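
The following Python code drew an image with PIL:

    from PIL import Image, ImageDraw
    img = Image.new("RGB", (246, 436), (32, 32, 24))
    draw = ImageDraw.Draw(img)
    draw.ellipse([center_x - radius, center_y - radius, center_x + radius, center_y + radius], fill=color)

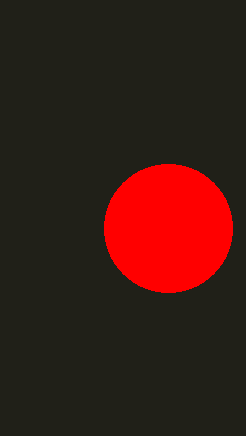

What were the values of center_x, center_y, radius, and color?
center_x = 168, center_y = 228, radius = 64, color = 'red'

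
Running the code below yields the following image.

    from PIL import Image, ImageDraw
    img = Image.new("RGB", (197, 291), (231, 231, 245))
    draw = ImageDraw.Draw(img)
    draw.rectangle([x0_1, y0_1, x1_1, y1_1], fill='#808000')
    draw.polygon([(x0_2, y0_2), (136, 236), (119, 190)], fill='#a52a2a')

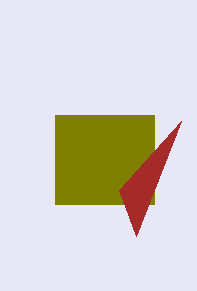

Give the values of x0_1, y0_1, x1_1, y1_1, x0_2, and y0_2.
x0_1 = 55
y0_1 = 115
x1_1 = 154
y1_1 = 204
x0_2 = 181
y0_2 = 121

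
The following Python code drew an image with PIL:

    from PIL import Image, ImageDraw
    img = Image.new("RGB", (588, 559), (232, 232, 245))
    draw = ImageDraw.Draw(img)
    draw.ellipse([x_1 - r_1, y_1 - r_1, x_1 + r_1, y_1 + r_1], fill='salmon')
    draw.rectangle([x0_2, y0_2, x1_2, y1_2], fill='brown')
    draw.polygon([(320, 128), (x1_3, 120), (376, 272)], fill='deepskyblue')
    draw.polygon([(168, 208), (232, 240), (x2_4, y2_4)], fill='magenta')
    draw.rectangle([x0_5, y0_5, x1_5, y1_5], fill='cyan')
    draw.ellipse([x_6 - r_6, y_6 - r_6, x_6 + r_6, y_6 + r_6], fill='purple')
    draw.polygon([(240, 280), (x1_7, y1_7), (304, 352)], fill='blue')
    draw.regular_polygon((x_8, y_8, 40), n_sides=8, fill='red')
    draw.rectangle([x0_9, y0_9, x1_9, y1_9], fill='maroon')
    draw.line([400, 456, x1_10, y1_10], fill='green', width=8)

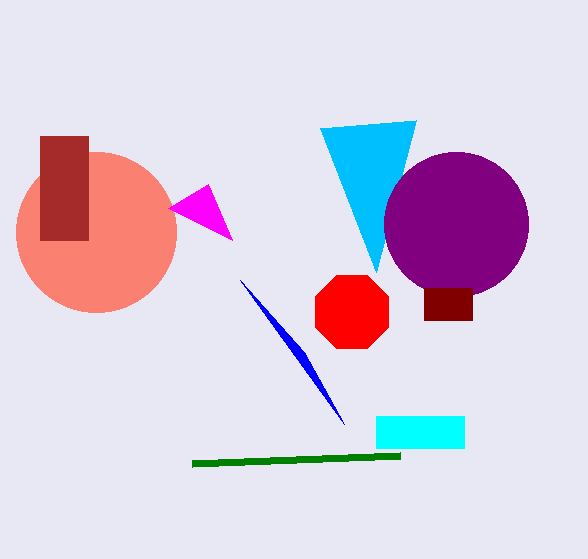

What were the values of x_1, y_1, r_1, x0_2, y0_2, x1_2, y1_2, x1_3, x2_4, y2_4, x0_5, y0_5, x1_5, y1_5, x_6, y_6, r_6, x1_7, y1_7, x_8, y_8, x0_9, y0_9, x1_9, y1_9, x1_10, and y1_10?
x_1 = 96; y_1 = 232; r_1 = 80; x0_2 = 40; y0_2 = 136; x1_2 = 88; y1_2 = 240; x1_3 = 416; x2_4 = 208; y2_4 = 184; x0_5 = 376; y0_5 = 416; x1_5 = 464; y1_5 = 448; x_6 = 456; y_6 = 224; r_6 = 72; x1_7 = 344; y1_7 = 424; x_8 = 352; y_8 = 312; x0_9 = 424; y0_9 = 288; x1_9 = 472; y1_9 = 320; x1_10 = 192; y1_10 = 464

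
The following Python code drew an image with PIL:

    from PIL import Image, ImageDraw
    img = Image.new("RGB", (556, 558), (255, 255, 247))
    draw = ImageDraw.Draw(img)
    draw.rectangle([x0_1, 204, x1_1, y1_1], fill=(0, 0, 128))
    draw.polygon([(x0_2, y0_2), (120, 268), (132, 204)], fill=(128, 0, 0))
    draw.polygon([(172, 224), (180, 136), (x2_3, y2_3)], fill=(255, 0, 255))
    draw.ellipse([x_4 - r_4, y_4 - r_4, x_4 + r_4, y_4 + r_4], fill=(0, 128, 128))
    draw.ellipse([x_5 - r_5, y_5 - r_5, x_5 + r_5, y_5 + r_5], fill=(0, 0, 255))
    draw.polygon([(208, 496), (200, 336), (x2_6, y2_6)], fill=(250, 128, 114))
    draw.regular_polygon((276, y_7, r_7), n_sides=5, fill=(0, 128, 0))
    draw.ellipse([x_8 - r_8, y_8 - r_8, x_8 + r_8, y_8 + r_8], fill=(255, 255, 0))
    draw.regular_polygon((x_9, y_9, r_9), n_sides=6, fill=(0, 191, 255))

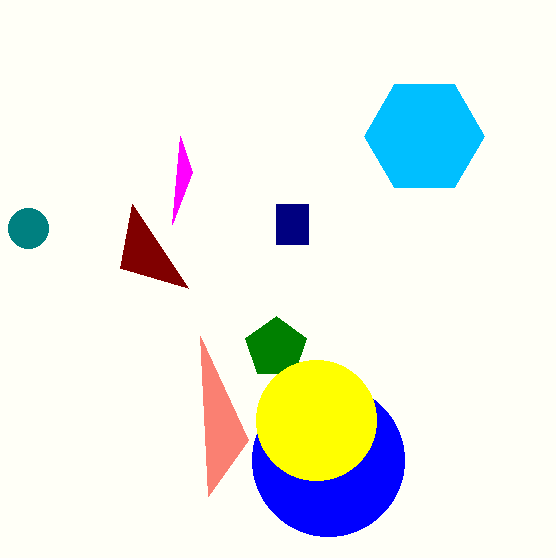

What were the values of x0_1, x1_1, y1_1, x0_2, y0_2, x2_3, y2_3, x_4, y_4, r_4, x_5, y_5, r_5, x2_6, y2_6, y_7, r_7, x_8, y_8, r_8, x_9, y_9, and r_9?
x0_1 = 276
x1_1 = 308
y1_1 = 244
x0_2 = 188
y0_2 = 288
x2_3 = 192
y2_3 = 172
x_4 = 28
y_4 = 228
r_4 = 20
x_5 = 328
y_5 = 460
r_5 = 76
x2_6 = 248
y2_6 = 440
y_7 = 348
r_7 = 32
x_8 = 316
y_8 = 420
r_8 = 60
x_9 = 424
y_9 = 136
r_9 = 60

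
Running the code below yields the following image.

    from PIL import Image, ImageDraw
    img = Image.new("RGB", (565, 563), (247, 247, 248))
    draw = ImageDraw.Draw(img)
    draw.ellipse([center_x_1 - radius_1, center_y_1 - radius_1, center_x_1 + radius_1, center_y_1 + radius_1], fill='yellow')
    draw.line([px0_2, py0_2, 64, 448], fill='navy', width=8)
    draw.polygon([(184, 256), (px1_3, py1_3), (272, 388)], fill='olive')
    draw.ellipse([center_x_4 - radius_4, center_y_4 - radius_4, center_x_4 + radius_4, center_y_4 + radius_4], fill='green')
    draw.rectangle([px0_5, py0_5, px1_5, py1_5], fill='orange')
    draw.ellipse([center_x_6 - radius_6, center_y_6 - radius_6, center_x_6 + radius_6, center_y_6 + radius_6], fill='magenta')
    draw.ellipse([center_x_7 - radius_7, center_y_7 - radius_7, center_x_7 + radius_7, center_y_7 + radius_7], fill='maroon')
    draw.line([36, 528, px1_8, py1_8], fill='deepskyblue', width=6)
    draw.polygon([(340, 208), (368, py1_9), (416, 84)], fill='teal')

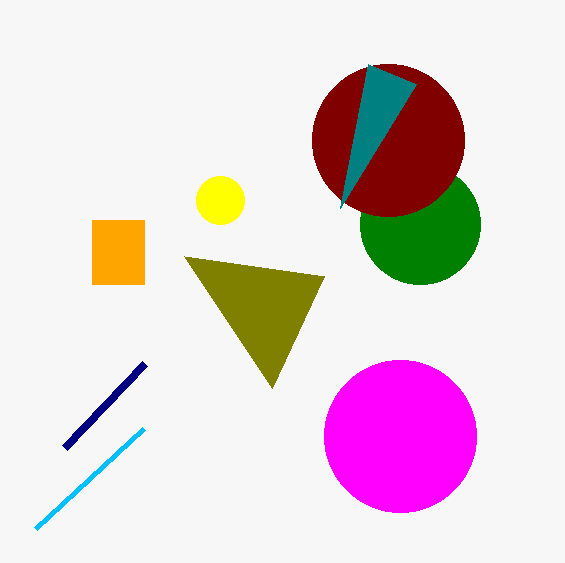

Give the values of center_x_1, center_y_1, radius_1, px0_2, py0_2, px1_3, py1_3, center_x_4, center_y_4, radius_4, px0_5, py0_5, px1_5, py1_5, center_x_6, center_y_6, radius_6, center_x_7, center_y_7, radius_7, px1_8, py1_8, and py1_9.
center_x_1 = 220
center_y_1 = 200
radius_1 = 24
px0_2 = 144
py0_2 = 364
px1_3 = 324
py1_3 = 276
center_x_4 = 420
center_y_4 = 224
radius_4 = 60
px0_5 = 92
py0_5 = 220
px1_5 = 144
py1_5 = 284
center_x_6 = 400
center_y_6 = 436
radius_6 = 76
center_x_7 = 388
center_y_7 = 140
radius_7 = 76
px1_8 = 144
py1_8 = 428
py1_9 = 64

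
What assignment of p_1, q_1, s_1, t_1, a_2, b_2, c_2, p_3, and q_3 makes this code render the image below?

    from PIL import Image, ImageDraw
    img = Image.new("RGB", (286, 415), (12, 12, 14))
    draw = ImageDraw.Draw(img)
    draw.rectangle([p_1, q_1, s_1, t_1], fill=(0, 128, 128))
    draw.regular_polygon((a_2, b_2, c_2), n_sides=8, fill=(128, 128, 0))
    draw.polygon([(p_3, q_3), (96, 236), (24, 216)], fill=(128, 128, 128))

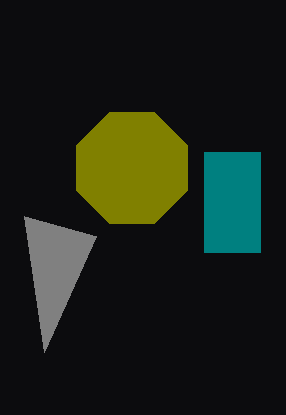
p_1 = 204, q_1 = 152, s_1 = 260, t_1 = 252, a_2 = 132, b_2 = 168, c_2 = 60, p_3 = 44, q_3 = 352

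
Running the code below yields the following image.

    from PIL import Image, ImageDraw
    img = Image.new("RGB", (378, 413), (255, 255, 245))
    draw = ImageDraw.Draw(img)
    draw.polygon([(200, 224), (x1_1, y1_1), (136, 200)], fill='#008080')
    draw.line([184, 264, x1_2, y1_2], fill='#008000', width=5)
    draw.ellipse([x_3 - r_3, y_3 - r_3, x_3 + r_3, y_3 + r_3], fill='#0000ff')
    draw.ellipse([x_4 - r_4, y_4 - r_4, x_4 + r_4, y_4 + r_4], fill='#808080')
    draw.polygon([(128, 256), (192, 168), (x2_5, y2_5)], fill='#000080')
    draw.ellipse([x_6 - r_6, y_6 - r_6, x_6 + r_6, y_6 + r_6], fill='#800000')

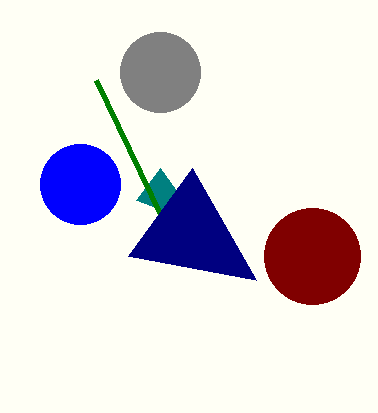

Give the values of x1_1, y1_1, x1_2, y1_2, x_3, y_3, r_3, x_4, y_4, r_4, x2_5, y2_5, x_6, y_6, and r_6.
x1_1 = 160; y1_1 = 168; x1_2 = 96; y1_2 = 80; x_3 = 80; y_3 = 184; r_3 = 40; x_4 = 160; y_4 = 72; r_4 = 40; x2_5 = 256; y2_5 = 280; x_6 = 312; y_6 = 256; r_6 = 48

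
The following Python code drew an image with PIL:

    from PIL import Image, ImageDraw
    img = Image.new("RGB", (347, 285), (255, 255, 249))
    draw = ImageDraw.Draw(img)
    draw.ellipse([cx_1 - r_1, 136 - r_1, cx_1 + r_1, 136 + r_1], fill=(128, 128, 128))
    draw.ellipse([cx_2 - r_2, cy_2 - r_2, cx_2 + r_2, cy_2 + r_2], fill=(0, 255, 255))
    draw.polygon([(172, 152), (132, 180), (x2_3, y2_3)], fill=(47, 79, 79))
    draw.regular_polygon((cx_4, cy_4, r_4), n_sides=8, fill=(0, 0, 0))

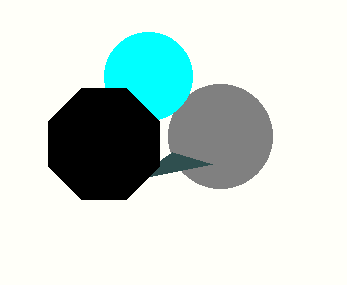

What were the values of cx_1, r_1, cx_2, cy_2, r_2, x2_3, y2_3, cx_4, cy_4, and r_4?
cx_1 = 220; r_1 = 52; cx_2 = 148; cy_2 = 76; r_2 = 44; x2_3 = 212; y2_3 = 164; cx_4 = 104; cy_4 = 144; r_4 = 60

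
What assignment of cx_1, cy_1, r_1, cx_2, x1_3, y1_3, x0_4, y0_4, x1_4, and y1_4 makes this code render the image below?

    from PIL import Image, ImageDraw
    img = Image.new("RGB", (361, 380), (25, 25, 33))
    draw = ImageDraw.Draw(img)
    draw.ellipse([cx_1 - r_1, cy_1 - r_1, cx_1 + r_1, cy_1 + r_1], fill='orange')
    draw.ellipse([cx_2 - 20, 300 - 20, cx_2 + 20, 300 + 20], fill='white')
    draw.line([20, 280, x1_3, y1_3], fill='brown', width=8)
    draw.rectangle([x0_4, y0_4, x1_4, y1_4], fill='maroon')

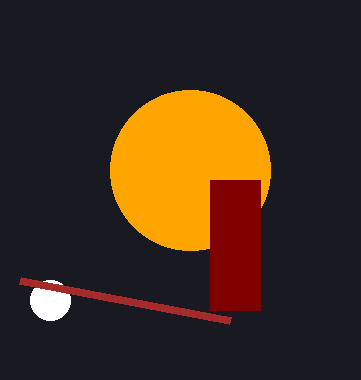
cx_1 = 190, cy_1 = 170, r_1 = 80, cx_2 = 50, x1_3 = 230, y1_3 = 320, x0_4 = 210, y0_4 = 180, x1_4 = 260, y1_4 = 310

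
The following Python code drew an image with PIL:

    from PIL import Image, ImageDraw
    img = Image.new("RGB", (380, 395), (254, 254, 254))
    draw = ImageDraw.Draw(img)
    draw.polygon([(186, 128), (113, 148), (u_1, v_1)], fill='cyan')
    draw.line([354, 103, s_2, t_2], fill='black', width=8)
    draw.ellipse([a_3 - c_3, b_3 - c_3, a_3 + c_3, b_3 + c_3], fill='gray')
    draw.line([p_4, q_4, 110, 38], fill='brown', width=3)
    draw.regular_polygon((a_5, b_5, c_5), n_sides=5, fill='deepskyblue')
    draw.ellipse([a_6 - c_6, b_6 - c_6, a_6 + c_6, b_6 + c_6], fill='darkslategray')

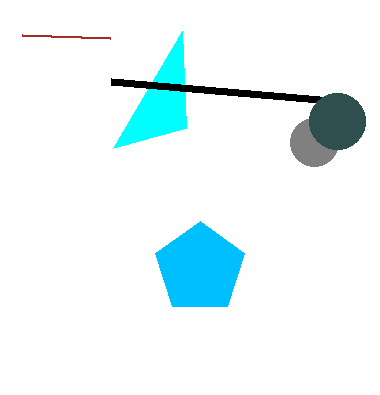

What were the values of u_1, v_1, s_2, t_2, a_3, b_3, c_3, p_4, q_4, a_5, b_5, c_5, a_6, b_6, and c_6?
u_1 = 182; v_1 = 31; s_2 = 111; t_2 = 82; a_3 = 314; b_3 = 142; c_3 = 24; p_4 = 22; q_4 = 35; a_5 = 200; b_5 = 268; c_5 = 47; a_6 = 337; b_6 = 121; c_6 = 28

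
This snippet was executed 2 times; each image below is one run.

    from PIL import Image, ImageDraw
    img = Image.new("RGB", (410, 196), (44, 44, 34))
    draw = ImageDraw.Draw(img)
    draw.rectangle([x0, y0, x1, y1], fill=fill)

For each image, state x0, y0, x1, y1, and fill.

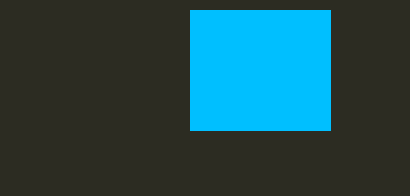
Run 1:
x0 = 190; y0 = 10; x1 = 330; y1 = 130; fill = 'deepskyblue'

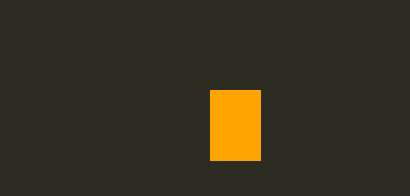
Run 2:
x0 = 210
y0 = 90
x1 = 260
y1 = 160
fill = 'orange'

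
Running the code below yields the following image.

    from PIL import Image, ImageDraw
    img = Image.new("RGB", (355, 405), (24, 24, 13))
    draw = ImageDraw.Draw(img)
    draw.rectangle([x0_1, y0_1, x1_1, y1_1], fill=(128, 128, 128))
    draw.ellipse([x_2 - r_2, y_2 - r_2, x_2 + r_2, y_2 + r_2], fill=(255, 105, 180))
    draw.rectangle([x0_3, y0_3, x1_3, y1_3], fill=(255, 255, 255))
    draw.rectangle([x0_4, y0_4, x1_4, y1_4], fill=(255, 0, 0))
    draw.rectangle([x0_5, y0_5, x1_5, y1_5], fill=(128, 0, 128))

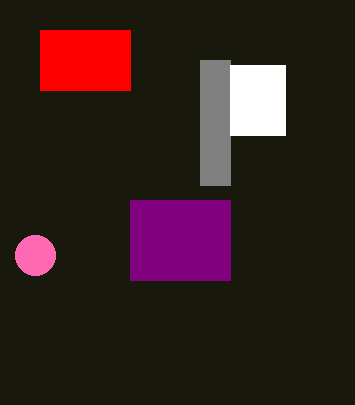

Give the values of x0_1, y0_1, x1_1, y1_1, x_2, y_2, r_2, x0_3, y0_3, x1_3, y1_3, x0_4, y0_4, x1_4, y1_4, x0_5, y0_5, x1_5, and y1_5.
x0_1 = 200, y0_1 = 60, x1_1 = 230, y1_1 = 185, x_2 = 35, y_2 = 255, r_2 = 20, x0_3 = 230, y0_3 = 65, x1_3 = 285, y1_3 = 135, x0_4 = 40, y0_4 = 30, x1_4 = 130, y1_4 = 90, x0_5 = 130, y0_5 = 200, x1_5 = 230, y1_5 = 280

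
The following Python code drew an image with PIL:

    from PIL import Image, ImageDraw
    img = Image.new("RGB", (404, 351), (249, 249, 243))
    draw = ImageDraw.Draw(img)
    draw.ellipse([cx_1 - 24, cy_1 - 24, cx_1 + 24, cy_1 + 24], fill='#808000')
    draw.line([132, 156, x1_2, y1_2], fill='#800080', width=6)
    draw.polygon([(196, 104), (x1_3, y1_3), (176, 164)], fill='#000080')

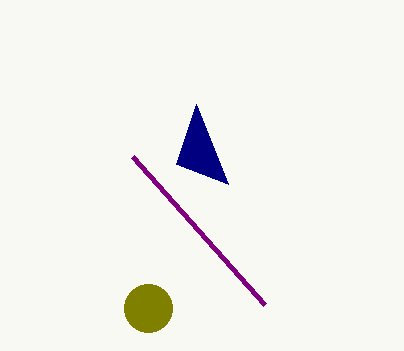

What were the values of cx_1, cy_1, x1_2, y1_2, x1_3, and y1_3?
cx_1 = 148; cy_1 = 308; x1_2 = 264; y1_2 = 304; x1_3 = 228; y1_3 = 184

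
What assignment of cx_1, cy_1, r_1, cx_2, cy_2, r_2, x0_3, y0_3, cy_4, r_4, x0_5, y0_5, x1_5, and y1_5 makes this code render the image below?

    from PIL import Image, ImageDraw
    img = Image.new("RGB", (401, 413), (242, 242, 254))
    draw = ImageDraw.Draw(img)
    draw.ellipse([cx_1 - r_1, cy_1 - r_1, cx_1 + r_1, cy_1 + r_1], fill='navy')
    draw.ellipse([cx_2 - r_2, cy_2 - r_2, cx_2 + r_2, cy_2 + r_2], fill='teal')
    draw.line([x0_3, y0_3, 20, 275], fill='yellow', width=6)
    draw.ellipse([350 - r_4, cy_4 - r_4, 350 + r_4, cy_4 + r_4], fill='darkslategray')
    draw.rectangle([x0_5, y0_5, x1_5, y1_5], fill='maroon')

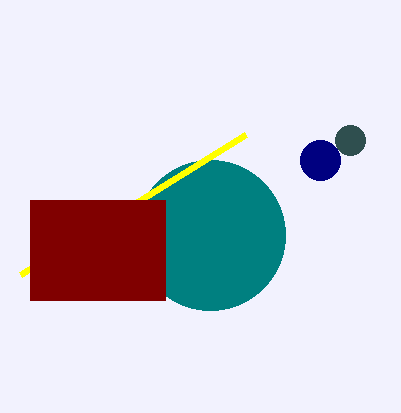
cx_1 = 320
cy_1 = 160
r_1 = 20
cx_2 = 210
cy_2 = 235
r_2 = 75
x0_3 = 245
y0_3 = 135
cy_4 = 140
r_4 = 15
x0_5 = 30
y0_5 = 200
x1_5 = 165
y1_5 = 300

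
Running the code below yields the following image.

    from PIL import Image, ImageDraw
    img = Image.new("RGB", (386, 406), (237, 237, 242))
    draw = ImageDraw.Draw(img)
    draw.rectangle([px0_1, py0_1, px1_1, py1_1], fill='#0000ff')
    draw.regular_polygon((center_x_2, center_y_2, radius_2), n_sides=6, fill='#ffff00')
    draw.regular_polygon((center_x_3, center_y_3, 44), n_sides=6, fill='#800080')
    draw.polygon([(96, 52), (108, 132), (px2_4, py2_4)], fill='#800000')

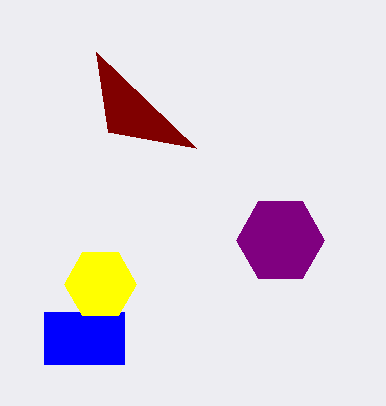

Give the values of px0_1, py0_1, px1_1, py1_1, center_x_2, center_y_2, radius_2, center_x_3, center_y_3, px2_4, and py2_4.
px0_1 = 44; py0_1 = 312; px1_1 = 124; py1_1 = 364; center_x_2 = 100; center_y_2 = 284; radius_2 = 36; center_x_3 = 280; center_y_3 = 240; px2_4 = 196; py2_4 = 148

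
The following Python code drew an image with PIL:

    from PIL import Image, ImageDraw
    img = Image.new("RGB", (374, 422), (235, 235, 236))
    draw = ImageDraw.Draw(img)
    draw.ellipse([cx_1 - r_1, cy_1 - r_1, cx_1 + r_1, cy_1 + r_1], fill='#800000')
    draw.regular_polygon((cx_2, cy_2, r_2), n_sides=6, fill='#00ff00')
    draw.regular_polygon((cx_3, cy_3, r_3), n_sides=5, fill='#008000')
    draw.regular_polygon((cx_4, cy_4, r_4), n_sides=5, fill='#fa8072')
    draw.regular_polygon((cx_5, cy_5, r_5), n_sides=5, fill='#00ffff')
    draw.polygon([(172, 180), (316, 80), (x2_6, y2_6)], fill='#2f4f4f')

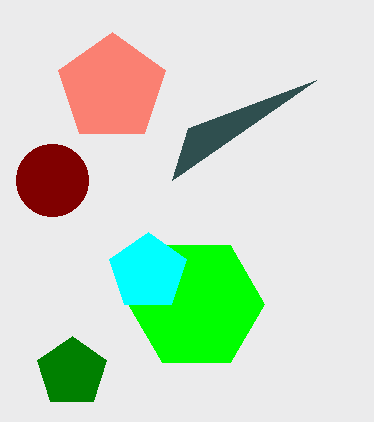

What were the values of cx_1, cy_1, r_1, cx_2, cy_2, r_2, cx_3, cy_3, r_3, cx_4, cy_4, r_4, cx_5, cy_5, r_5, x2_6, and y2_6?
cx_1 = 52
cy_1 = 180
r_1 = 36
cx_2 = 196
cy_2 = 304
r_2 = 68
cx_3 = 72
cy_3 = 372
r_3 = 36
cx_4 = 112
cy_4 = 88
r_4 = 56
cx_5 = 148
cy_5 = 272
r_5 = 40
x2_6 = 188
y2_6 = 128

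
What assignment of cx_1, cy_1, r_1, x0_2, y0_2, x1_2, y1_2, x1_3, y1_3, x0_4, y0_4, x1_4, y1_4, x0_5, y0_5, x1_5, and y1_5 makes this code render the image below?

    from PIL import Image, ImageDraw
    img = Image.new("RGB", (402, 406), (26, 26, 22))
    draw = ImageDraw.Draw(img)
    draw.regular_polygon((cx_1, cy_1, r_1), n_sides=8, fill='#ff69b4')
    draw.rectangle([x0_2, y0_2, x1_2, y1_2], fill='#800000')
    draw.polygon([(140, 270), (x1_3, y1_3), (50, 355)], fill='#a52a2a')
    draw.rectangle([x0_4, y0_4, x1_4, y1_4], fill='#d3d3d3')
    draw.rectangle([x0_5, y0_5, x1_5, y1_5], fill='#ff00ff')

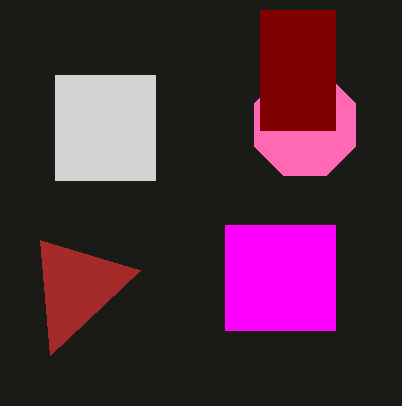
cx_1 = 305; cy_1 = 125; r_1 = 55; x0_2 = 260; y0_2 = 10; x1_2 = 335; y1_2 = 130; x1_3 = 40; y1_3 = 240; x0_4 = 55; y0_4 = 75; x1_4 = 155; y1_4 = 180; x0_5 = 225; y0_5 = 225; x1_5 = 335; y1_5 = 330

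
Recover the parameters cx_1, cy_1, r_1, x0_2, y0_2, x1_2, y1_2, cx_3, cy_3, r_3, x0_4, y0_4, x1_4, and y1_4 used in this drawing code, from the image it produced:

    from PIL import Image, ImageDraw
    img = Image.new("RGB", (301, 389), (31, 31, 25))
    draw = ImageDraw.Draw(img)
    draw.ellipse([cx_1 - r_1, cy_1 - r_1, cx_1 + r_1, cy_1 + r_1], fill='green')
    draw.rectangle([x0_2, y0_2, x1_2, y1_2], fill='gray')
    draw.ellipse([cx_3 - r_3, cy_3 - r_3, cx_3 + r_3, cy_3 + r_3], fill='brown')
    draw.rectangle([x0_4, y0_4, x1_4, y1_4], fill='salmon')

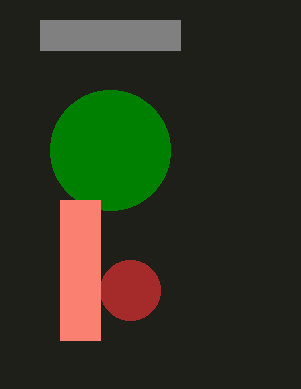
cx_1 = 110
cy_1 = 150
r_1 = 60
x0_2 = 40
y0_2 = 20
x1_2 = 180
y1_2 = 50
cx_3 = 130
cy_3 = 290
r_3 = 30
x0_4 = 60
y0_4 = 200
x1_4 = 100
y1_4 = 340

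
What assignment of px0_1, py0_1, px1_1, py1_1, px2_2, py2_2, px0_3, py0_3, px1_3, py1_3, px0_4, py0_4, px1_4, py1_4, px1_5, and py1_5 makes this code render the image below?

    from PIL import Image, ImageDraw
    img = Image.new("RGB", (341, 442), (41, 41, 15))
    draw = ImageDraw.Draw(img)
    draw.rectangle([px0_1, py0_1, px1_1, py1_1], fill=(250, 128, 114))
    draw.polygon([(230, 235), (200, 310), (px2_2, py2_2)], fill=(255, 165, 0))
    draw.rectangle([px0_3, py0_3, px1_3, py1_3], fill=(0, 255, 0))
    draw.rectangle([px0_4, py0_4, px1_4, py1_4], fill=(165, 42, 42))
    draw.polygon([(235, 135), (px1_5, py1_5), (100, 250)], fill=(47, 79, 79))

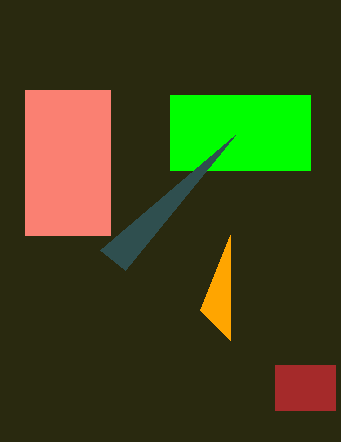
px0_1 = 25; py0_1 = 90; px1_1 = 110; py1_1 = 235; px2_2 = 230; py2_2 = 340; px0_3 = 170; py0_3 = 95; px1_3 = 310; py1_3 = 170; px0_4 = 275; py0_4 = 365; px1_4 = 335; py1_4 = 410; px1_5 = 125; py1_5 = 270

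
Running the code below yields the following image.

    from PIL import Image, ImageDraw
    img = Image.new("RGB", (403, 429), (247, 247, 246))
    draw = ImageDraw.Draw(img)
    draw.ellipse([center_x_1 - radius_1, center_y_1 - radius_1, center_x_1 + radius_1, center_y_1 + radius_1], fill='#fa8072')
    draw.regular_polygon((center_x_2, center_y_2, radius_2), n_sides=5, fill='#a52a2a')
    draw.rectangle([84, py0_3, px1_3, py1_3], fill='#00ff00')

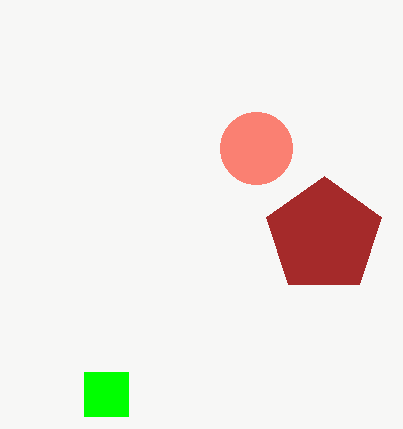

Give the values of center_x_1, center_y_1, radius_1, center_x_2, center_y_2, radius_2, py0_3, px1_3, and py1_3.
center_x_1 = 256; center_y_1 = 148; radius_1 = 36; center_x_2 = 324; center_y_2 = 236; radius_2 = 60; py0_3 = 372; px1_3 = 128; py1_3 = 416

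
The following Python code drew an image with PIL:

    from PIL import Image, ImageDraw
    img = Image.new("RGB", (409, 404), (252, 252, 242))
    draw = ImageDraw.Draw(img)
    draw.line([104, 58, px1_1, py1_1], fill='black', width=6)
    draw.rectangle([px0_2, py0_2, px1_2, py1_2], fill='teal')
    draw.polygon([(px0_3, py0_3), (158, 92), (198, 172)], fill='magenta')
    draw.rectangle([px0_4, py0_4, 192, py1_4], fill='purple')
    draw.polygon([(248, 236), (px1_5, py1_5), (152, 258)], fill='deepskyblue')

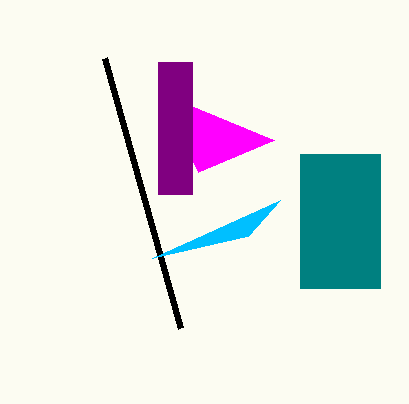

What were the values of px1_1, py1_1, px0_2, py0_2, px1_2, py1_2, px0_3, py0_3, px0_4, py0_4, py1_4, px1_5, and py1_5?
px1_1 = 180, py1_1 = 328, px0_2 = 300, py0_2 = 154, px1_2 = 380, py1_2 = 288, px0_3 = 274, py0_3 = 140, px0_4 = 158, py0_4 = 62, py1_4 = 194, px1_5 = 280, py1_5 = 200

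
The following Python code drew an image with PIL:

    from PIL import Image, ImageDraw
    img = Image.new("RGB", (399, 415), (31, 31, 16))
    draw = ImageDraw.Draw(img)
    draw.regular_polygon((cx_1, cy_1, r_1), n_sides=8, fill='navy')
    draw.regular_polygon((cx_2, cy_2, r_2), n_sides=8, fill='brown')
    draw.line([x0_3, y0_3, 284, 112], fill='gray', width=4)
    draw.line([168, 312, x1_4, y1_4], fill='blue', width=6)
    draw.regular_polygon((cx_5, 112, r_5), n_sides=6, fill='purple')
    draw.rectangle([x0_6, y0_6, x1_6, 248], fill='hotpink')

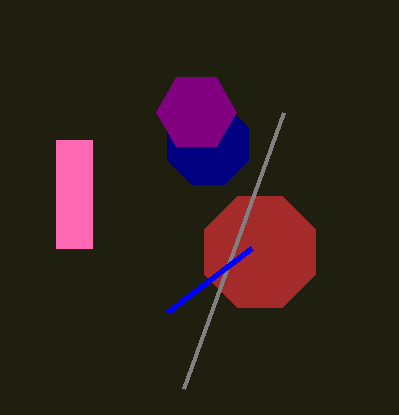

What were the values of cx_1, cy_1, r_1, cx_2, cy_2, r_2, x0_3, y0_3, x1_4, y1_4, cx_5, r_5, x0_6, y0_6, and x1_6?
cx_1 = 208
cy_1 = 144
r_1 = 44
cx_2 = 260
cy_2 = 252
r_2 = 60
x0_3 = 184
y0_3 = 388
x1_4 = 252
y1_4 = 248
cx_5 = 196
r_5 = 40
x0_6 = 56
y0_6 = 140
x1_6 = 92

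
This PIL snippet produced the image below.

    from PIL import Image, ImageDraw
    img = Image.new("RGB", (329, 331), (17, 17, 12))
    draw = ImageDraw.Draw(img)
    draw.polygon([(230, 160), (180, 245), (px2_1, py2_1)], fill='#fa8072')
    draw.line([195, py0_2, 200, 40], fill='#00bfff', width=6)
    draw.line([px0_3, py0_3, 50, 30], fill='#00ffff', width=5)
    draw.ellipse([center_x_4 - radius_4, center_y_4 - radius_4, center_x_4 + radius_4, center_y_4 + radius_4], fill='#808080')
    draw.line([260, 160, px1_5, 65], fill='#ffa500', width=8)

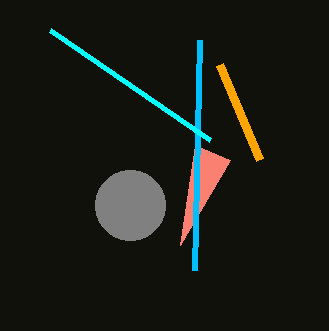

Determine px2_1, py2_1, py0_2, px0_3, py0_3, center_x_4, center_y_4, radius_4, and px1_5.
px2_1 = 195; py2_1 = 145; py0_2 = 270; px0_3 = 210; py0_3 = 140; center_x_4 = 130; center_y_4 = 205; radius_4 = 35; px1_5 = 220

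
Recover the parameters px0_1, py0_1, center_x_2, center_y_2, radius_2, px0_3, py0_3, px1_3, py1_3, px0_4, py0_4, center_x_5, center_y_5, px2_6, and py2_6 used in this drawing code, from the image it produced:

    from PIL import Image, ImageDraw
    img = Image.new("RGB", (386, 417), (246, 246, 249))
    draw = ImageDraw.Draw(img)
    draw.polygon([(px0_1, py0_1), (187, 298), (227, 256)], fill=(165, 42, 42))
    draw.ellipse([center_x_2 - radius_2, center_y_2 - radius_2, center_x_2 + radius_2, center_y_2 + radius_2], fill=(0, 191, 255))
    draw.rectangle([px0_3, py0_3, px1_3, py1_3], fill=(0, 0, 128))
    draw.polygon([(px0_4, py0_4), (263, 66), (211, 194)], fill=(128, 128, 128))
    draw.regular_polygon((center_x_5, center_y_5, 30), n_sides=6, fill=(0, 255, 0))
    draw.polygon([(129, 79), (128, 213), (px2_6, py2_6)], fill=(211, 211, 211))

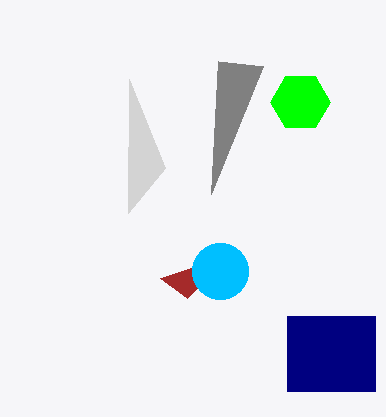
px0_1 = 160
py0_1 = 278
center_x_2 = 220
center_y_2 = 271
radius_2 = 28
px0_3 = 287
py0_3 = 316
px1_3 = 375
py1_3 = 391
px0_4 = 218
py0_4 = 61
center_x_5 = 300
center_y_5 = 102
px2_6 = 165
py2_6 = 168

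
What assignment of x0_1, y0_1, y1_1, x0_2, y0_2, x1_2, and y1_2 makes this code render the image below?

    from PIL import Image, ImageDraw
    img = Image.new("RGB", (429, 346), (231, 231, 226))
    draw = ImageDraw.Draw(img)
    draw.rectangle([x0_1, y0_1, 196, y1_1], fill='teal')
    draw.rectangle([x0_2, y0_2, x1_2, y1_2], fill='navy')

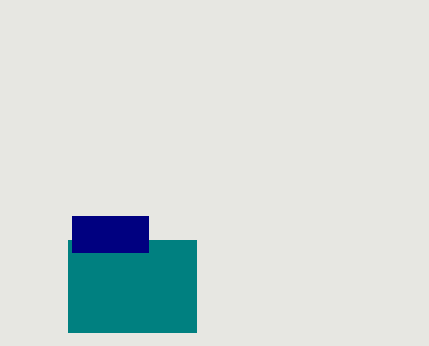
x0_1 = 68; y0_1 = 240; y1_1 = 332; x0_2 = 72; y0_2 = 216; x1_2 = 148; y1_2 = 252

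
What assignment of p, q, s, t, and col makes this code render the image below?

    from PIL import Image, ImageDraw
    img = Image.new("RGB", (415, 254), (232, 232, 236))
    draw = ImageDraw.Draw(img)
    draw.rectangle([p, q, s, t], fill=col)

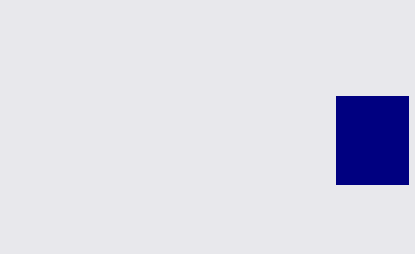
p = 336, q = 96, s = 408, t = 184, col = 'navy'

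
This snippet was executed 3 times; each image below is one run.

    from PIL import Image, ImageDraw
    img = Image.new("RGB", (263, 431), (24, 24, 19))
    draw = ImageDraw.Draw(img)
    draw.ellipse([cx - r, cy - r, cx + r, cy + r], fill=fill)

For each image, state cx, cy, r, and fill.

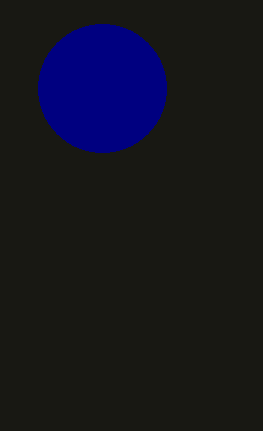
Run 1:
cx = 102, cy = 88, r = 64, fill = 'navy'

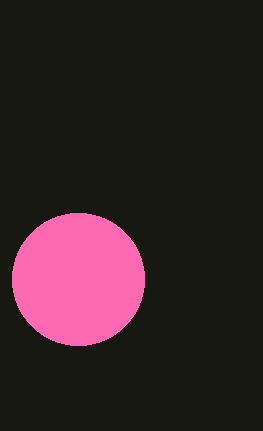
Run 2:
cx = 78, cy = 279, r = 66, fill = 'hotpink'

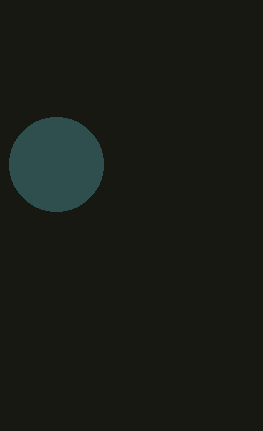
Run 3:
cx = 56
cy = 164
r = 47
fill = 'darkslategray'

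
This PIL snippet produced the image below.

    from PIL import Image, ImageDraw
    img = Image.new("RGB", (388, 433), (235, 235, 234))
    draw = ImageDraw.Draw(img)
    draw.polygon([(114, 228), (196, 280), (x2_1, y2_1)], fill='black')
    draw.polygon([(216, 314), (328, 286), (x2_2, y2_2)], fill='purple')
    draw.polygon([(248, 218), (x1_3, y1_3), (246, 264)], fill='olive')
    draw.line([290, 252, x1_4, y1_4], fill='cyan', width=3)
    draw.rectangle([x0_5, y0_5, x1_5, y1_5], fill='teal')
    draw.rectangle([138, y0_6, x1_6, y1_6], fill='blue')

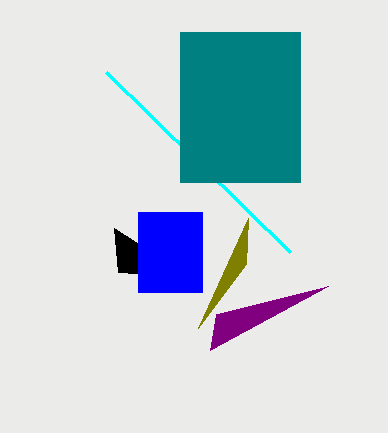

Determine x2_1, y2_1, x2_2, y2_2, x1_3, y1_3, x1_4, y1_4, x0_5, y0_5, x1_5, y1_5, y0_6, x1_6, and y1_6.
x2_1 = 118; y2_1 = 272; x2_2 = 210; y2_2 = 350; x1_3 = 198; y1_3 = 328; x1_4 = 106; y1_4 = 72; x0_5 = 180; y0_5 = 32; x1_5 = 300; y1_5 = 182; y0_6 = 212; x1_6 = 202; y1_6 = 292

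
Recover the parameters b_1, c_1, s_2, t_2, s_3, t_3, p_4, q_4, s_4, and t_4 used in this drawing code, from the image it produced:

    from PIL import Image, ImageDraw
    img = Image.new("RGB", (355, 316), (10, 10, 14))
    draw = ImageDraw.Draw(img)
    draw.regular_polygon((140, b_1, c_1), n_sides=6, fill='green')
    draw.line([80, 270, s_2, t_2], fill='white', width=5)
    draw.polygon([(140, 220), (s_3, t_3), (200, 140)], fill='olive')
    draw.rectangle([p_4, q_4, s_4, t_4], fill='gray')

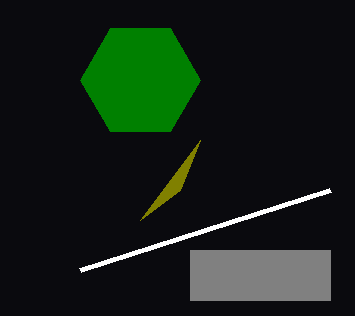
b_1 = 80; c_1 = 60; s_2 = 330; t_2 = 190; s_3 = 180; t_3 = 190; p_4 = 190; q_4 = 250; s_4 = 330; t_4 = 300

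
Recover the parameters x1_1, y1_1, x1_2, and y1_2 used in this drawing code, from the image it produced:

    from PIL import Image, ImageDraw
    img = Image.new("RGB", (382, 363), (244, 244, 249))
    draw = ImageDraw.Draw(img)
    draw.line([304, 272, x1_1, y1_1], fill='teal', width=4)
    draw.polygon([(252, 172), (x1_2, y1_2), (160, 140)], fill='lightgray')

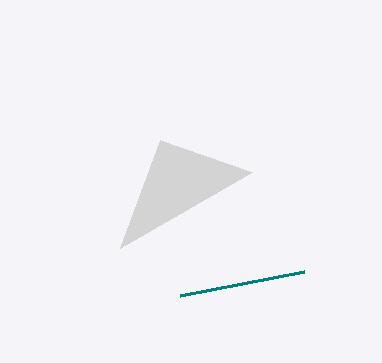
x1_1 = 180
y1_1 = 296
x1_2 = 120
y1_2 = 248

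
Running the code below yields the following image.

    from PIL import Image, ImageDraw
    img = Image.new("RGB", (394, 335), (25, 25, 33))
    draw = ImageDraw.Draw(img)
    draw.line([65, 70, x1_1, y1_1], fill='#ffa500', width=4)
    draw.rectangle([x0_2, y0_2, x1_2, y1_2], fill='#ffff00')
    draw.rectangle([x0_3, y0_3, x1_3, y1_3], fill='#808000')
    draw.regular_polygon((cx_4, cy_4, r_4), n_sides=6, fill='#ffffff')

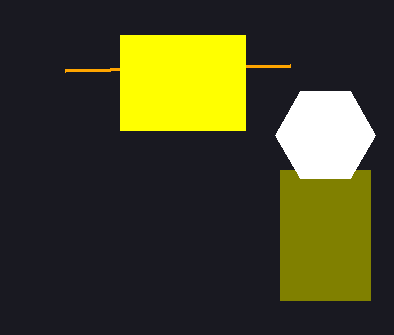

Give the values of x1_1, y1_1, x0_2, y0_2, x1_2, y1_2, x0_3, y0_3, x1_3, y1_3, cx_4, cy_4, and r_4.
x1_1 = 290
y1_1 = 65
x0_2 = 120
y0_2 = 35
x1_2 = 245
y1_2 = 130
x0_3 = 280
y0_3 = 170
x1_3 = 370
y1_3 = 300
cx_4 = 325
cy_4 = 135
r_4 = 50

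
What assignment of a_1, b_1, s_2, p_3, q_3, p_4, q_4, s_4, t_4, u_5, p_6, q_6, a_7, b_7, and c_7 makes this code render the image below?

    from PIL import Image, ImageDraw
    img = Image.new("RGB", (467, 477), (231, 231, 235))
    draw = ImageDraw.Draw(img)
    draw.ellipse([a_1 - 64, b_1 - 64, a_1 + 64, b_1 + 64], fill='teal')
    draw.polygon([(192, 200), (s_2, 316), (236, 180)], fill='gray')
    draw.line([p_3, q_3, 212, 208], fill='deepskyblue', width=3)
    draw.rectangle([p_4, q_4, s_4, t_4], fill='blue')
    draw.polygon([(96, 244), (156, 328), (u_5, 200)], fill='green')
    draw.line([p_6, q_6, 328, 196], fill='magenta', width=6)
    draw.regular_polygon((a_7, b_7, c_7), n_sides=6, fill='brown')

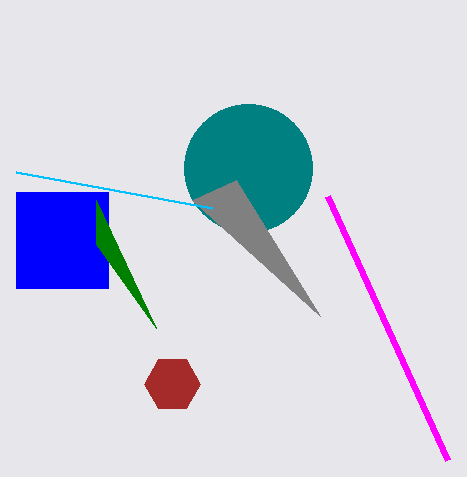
a_1 = 248, b_1 = 168, s_2 = 320, p_3 = 16, q_3 = 172, p_4 = 16, q_4 = 192, s_4 = 108, t_4 = 288, u_5 = 96, p_6 = 448, q_6 = 460, a_7 = 172, b_7 = 384, c_7 = 28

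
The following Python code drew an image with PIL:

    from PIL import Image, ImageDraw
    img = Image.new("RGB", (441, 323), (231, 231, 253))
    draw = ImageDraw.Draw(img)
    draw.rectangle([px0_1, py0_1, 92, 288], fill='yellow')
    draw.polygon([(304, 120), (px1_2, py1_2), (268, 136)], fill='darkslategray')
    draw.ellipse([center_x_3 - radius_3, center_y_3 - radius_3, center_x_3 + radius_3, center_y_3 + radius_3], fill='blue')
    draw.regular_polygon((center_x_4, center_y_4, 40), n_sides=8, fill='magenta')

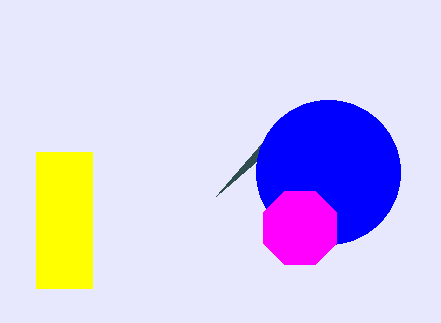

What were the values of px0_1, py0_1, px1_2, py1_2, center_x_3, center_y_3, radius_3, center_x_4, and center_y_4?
px0_1 = 36, py0_1 = 152, px1_2 = 216, py1_2 = 196, center_x_3 = 328, center_y_3 = 172, radius_3 = 72, center_x_4 = 300, center_y_4 = 228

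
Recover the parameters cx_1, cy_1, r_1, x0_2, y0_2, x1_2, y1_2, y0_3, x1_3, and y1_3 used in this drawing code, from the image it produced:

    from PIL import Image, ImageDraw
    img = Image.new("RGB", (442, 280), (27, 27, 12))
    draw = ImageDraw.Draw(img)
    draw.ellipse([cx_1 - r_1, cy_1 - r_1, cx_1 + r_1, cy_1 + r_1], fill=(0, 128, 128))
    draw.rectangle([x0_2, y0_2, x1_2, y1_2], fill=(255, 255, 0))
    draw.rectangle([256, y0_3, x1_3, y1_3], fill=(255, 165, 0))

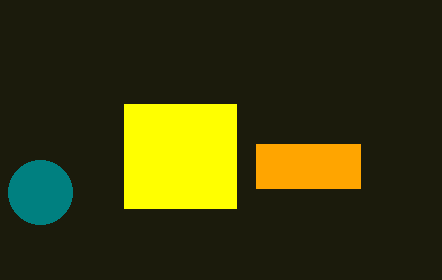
cx_1 = 40, cy_1 = 192, r_1 = 32, x0_2 = 124, y0_2 = 104, x1_2 = 236, y1_2 = 208, y0_3 = 144, x1_3 = 360, y1_3 = 188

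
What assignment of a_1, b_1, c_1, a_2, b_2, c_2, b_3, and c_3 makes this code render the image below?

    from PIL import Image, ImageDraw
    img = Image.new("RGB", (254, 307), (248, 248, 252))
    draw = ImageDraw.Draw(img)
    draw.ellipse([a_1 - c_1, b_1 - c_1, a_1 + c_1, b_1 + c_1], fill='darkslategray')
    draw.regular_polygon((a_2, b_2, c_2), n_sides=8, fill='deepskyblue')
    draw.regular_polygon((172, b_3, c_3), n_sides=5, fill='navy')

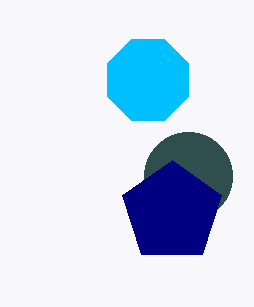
a_1 = 188; b_1 = 176; c_1 = 44; a_2 = 148; b_2 = 80; c_2 = 44; b_3 = 212; c_3 = 52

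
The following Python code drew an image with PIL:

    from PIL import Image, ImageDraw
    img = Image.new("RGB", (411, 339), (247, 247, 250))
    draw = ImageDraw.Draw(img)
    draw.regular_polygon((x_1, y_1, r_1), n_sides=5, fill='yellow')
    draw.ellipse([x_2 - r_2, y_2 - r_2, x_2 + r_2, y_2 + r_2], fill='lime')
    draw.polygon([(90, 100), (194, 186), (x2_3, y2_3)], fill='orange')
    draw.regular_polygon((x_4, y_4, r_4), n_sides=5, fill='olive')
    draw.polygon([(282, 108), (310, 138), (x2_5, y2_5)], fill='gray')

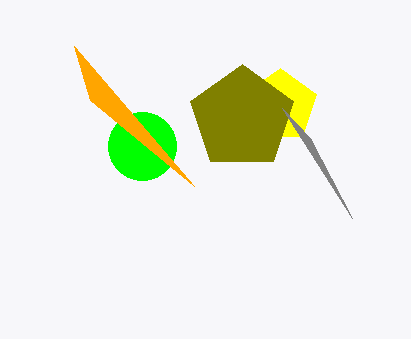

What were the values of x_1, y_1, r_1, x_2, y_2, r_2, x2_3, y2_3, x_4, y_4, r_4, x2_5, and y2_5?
x_1 = 280; y_1 = 106; r_1 = 38; x_2 = 142; y_2 = 146; r_2 = 34; x2_3 = 74; y2_3 = 46; x_4 = 242; y_4 = 118; r_4 = 54; x2_5 = 352; y2_5 = 218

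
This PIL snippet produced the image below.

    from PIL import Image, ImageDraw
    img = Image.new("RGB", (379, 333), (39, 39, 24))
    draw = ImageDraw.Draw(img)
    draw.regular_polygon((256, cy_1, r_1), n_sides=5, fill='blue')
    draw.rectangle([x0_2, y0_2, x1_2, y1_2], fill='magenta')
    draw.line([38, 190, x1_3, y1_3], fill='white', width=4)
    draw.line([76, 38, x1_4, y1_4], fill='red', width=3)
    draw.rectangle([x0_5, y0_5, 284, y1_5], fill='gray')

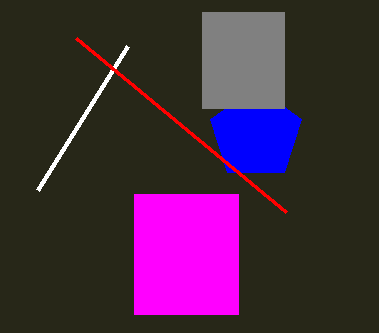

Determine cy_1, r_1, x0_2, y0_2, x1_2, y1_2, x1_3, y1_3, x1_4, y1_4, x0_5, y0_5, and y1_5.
cy_1 = 134; r_1 = 48; x0_2 = 134; y0_2 = 194; x1_2 = 238; y1_2 = 314; x1_3 = 128; y1_3 = 46; x1_4 = 286; y1_4 = 212; x0_5 = 202; y0_5 = 12; y1_5 = 108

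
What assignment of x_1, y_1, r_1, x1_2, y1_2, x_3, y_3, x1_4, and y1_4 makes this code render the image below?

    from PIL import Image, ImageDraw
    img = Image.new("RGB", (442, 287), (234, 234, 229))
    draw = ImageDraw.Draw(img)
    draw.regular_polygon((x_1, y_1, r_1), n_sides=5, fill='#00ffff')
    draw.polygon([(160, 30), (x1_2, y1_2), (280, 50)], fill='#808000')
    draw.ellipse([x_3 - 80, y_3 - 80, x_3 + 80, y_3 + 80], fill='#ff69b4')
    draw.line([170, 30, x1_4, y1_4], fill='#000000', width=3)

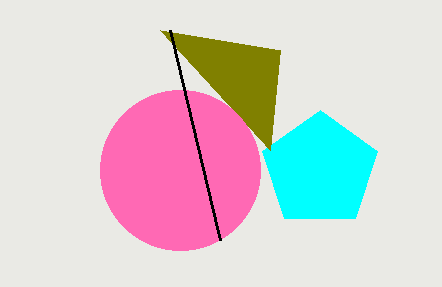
x_1 = 320, y_1 = 170, r_1 = 60, x1_2 = 270, y1_2 = 150, x_3 = 180, y_3 = 170, x1_4 = 220, y1_4 = 240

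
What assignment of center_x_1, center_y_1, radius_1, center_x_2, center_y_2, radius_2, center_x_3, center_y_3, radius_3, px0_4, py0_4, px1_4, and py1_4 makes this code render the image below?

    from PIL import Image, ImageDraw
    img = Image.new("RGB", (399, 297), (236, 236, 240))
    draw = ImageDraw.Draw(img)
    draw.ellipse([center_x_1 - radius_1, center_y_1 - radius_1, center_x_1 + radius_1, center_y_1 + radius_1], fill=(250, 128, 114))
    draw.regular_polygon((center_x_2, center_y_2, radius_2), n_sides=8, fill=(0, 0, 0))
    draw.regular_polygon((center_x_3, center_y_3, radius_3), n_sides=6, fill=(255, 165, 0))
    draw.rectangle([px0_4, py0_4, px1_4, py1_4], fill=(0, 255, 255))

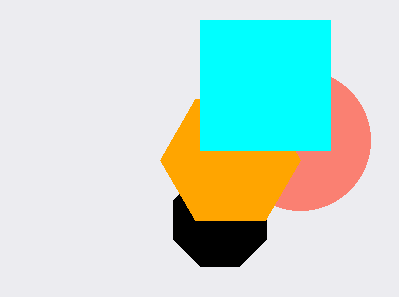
center_x_1 = 300, center_y_1 = 140, radius_1 = 70, center_x_2 = 220, center_y_2 = 220, radius_2 = 50, center_x_3 = 230, center_y_3 = 160, radius_3 = 70, px0_4 = 200, py0_4 = 20, px1_4 = 330, py1_4 = 150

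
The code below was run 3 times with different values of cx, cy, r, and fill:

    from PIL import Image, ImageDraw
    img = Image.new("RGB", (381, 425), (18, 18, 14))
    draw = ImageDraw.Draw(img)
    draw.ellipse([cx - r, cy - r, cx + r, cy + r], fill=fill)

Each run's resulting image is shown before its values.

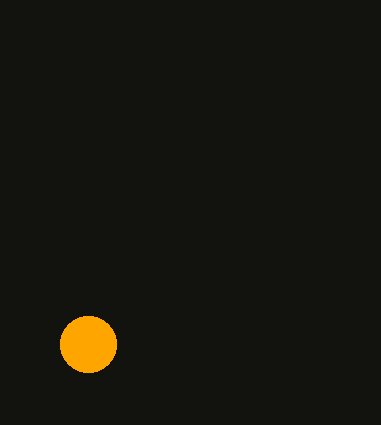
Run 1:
cx = 88
cy = 344
r = 28
fill = 'orange'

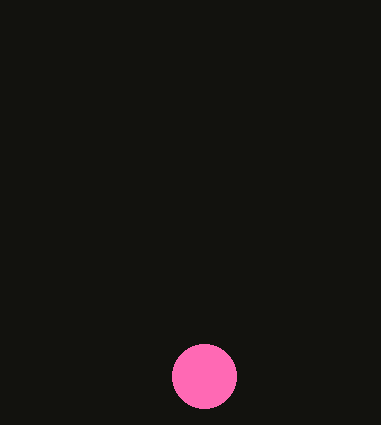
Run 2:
cx = 204; cy = 376; r = 32; fill = 'hotpink'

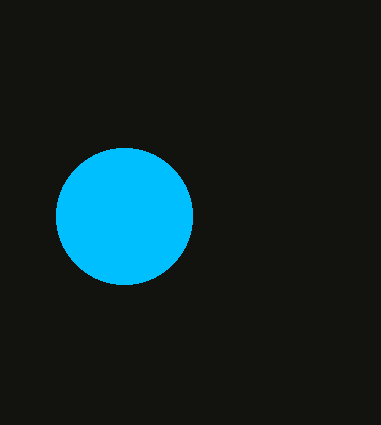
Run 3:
cx = 124; cy = 216; r = 68; fill = 'deepskyblue'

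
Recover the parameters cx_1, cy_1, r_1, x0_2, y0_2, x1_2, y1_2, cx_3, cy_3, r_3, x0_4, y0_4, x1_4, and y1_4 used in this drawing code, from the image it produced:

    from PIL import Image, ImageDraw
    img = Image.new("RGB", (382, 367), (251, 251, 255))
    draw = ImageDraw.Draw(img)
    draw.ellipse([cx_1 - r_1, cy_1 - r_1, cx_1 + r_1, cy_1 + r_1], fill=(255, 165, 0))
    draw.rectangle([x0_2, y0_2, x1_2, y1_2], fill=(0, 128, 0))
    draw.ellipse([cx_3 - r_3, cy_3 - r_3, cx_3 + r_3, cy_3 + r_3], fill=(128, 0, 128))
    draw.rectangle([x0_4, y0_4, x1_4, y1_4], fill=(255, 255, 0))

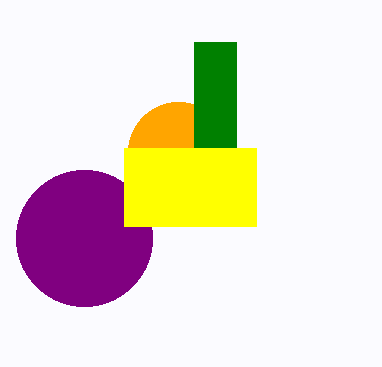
cx_1 = 178
cy_1 = 152
r_1 = 50
x0_2 = 194
y0_2 = 42
x1_2 = 236
y1_2 = 148
cx_3 = 84
cy_3 = 238
r_3 = 68
x0_4 = 124
y0_4 = 148
x1_4 = 256
y1_4 = 226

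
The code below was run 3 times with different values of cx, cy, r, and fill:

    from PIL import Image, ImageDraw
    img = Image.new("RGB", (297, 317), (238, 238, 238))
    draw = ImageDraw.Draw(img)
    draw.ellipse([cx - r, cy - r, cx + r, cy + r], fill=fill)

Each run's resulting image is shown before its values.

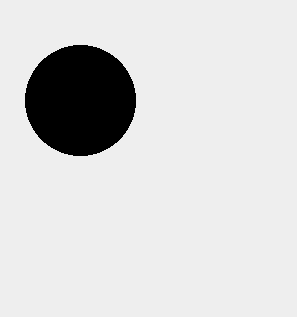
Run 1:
cx = 80; cy = 100; r = 55; fill = 'black'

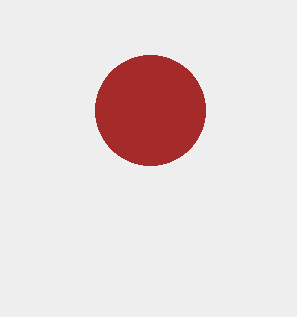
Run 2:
cx = 150
cy = 110
r = 55
fill = 'brown'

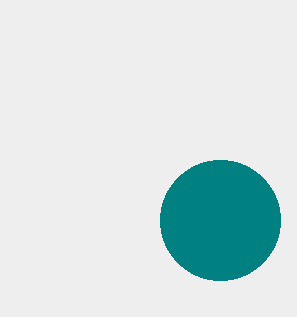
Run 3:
cx = 220, cy = 220, r = 60, fill = 'teal'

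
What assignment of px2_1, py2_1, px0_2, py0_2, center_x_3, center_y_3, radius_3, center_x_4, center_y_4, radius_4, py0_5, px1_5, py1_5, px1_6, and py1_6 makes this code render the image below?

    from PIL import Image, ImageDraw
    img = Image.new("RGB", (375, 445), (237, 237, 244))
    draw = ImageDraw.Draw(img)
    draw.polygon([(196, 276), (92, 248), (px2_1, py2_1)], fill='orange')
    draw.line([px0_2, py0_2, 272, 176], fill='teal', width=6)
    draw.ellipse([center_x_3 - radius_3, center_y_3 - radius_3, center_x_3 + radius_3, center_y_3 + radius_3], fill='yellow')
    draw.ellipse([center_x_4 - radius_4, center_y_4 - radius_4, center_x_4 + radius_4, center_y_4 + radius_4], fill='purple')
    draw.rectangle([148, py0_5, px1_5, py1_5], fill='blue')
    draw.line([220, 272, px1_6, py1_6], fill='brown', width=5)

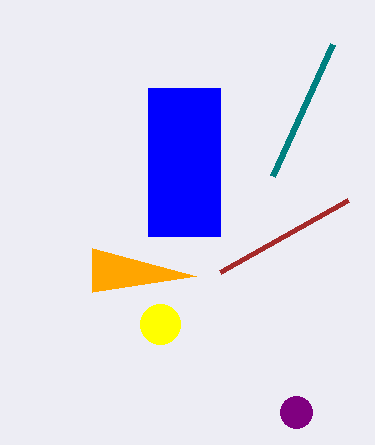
px2_1 = 92
py2_1 = 292
px0_2 = 332
py0_2 = 44
center_x_3 = 160
center_y_3 = 324
radius_3 = 20
center_x_4 = 296
center_y_4 = 412
radius_4 = 16
py0_5 = 88
px1_5 = 220
py1_5 = 236
px1_6 = 348
py1_6 = 200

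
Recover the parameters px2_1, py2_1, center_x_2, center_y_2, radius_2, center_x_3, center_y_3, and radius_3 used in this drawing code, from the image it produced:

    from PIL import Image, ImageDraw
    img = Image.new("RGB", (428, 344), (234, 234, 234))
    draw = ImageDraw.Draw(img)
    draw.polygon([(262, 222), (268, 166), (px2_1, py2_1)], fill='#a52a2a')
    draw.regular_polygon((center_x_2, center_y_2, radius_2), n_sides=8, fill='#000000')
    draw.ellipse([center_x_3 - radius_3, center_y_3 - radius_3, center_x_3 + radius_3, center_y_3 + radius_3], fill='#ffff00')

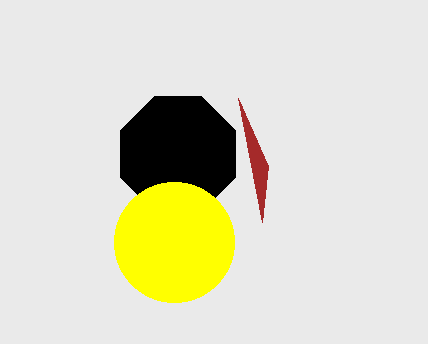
px2_1 = 238; py2_1 = 98; center_x_2 = 178; center_y_2 = 154; radius_2 = 62; center_x_3 = 174; center_y_3 = 242; radius_3 = 60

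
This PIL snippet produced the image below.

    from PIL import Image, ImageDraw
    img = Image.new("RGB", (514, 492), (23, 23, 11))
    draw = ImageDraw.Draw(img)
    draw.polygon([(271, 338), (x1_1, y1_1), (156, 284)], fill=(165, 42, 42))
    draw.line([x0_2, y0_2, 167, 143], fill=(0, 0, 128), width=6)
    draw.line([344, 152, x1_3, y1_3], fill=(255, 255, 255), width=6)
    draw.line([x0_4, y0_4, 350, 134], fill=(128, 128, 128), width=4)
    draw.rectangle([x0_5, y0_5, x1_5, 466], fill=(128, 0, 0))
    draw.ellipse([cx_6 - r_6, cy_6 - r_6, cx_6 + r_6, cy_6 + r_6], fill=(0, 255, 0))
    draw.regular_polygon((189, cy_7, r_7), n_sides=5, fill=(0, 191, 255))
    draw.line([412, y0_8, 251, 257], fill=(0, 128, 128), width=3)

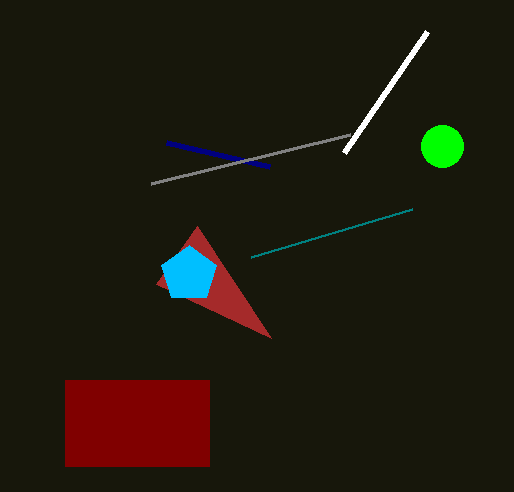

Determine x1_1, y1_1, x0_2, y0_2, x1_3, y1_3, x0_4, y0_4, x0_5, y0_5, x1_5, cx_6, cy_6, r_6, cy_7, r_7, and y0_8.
x1_1 = 197
y1_1 = 226
x0_2 = 270
y0_2 = 167
x1_3 = 427
y1_3 = 31
x0_4 = 151
y0_4 = 183
x0_5 = 65
y0_5 = 380
x1_5 = 209
cx_6 = 442
cy_6 = 146
r_6 = 21
cy_7 = 274
r_7 = 29
y0_8 = 209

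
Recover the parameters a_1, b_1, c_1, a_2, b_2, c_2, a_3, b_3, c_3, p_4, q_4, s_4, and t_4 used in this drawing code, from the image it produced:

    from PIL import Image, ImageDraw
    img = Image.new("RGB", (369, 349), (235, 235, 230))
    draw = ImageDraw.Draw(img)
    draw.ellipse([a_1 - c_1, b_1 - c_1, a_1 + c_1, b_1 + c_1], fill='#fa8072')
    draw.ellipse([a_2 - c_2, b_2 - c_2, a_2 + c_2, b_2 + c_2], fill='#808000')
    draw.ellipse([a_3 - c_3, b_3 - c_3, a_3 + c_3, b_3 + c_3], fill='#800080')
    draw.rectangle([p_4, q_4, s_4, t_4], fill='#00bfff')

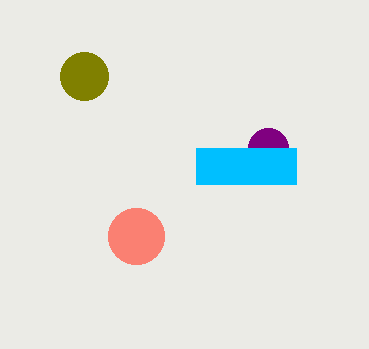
a_1 = 136, b_1 = 236, c_1 = 28, a_2 = 84, b_2 = 76, c_2 = 24, a_3 = 268, b_3 = 148, c_3 = 20, p_4 = 196, q_4 = 148, s_4 = 296, t_4 = 184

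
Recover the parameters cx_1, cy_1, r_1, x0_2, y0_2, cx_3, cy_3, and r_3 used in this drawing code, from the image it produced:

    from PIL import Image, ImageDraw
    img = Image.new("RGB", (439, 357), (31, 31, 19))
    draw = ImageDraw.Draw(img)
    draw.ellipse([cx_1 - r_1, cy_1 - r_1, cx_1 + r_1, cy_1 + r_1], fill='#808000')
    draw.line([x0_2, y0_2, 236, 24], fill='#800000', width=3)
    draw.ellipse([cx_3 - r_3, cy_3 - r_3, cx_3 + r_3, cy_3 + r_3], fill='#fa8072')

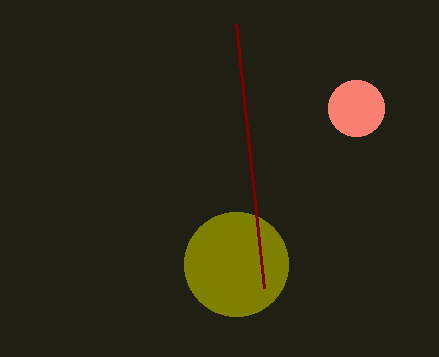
cx_1 = 236, cy_1 = 264, r_1 = 52, x0_2 = 264, y0_2 = 288, cx_3 = 356, cy_3 = 108, r_3 = 28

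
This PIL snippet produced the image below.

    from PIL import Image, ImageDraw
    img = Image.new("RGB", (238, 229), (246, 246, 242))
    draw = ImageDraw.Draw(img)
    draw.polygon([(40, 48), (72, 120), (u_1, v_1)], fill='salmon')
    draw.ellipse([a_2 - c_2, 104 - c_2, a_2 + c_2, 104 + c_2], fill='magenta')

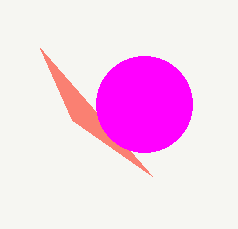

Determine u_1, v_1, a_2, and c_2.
u_1 = 152
v_1 = 176
a_2 = 144
c_2 = 48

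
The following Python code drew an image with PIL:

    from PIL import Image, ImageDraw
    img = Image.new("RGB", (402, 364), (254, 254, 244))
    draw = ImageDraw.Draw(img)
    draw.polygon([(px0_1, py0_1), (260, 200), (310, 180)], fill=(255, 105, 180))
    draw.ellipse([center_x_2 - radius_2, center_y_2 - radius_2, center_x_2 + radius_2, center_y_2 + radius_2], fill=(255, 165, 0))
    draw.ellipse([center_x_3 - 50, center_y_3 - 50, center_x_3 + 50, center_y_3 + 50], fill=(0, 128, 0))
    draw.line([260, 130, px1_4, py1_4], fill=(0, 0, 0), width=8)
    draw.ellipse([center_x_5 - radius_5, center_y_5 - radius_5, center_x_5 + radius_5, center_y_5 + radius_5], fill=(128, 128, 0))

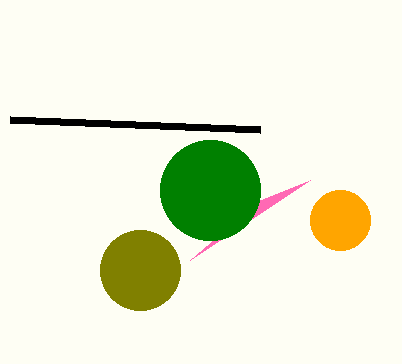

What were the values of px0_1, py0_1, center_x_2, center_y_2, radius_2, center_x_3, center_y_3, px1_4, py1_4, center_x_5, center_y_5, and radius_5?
px0_1 = 190; py0_1 = 260; center_x_2 = 340; center_y_2 = 220; radius_2 = 30; center_x_3 = 210; center_y_3 = 190; px1_4 = 10; py1_4 = 120; center_x_5 = 140; center_y_5 = 270; radius_5 = 40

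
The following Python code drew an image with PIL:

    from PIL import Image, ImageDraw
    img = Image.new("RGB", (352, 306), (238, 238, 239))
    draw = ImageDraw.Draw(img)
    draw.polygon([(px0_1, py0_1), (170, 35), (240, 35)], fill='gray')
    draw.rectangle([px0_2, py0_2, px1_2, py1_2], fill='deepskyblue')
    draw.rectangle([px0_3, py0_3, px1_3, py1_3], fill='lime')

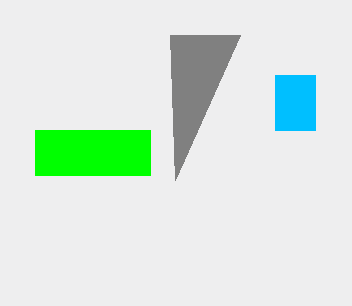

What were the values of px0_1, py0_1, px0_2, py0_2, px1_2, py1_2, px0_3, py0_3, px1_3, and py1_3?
px0_1 = 175
py0_1 = 180
px0_2 = 275
py0_2 = 75
px1_2 = 315
py1_2 = 130
px0_3 = 35
py0_3 = 130
px1_3 = 150
py1_3 = 175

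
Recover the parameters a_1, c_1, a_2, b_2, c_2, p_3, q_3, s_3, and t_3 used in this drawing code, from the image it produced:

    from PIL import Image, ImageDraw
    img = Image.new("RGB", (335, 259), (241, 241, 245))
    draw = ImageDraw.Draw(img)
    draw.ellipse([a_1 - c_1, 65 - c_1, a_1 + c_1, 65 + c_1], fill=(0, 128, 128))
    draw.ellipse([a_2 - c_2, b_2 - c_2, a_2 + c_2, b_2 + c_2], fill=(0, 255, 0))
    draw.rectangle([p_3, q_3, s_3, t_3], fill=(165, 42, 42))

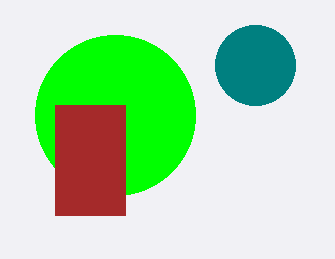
a_1 = 255, c_1 = 40, a_2 = 115, b_2 = 115, c_2 = 80, p_3 = 55, q_3 = 105, s_3 = 125, t_3 = 215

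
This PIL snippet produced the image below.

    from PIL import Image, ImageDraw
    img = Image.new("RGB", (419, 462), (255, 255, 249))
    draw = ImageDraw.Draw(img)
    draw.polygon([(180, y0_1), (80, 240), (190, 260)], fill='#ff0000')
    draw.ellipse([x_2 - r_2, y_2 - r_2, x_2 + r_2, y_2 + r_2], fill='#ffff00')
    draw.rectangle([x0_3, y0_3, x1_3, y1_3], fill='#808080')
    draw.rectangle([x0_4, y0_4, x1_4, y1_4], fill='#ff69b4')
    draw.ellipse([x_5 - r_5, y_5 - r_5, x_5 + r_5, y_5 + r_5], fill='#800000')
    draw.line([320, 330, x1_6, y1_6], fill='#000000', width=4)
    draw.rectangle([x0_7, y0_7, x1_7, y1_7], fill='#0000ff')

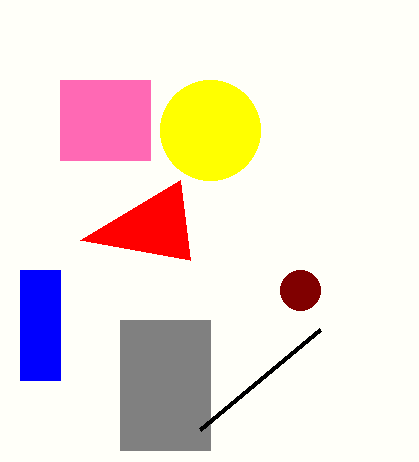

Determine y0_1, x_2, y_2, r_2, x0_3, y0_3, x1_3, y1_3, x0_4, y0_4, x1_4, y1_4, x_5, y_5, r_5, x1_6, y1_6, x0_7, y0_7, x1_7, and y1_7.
y0_1 = 180; x_2 = 210; y_2 = 130; r_2 = 50; x0_3 = 120; y0_3 = 320; x1_3 = 210; y1_3 = 450; x0_4 = 60; y0_4 = 80; x1_4 = 150; y1_4 = 160; x_5 = 300; y_5 = 290; r_5 = 20; x1_6 = 200; y1_6 = 430; x0_7 = 20; y0_7 = 270; x1_7 = 60; y1_7 = 380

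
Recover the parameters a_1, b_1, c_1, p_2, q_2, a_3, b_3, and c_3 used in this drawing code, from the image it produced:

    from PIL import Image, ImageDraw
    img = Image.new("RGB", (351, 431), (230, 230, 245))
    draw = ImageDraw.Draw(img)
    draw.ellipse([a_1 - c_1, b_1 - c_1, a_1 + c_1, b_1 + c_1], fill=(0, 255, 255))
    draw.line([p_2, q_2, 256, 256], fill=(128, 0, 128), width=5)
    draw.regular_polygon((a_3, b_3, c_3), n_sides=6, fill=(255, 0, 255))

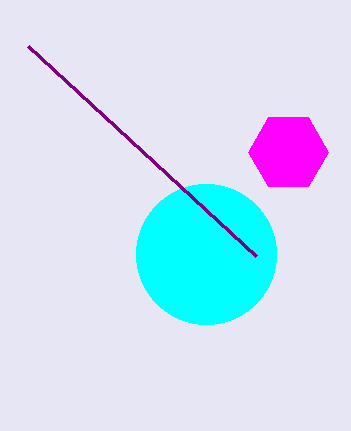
a_1 = 206, b_1 = 254, c_1 = 70, p_2 = 28, q_2 = 46, a_3 = 288, b_3 = 152, c_3 = 40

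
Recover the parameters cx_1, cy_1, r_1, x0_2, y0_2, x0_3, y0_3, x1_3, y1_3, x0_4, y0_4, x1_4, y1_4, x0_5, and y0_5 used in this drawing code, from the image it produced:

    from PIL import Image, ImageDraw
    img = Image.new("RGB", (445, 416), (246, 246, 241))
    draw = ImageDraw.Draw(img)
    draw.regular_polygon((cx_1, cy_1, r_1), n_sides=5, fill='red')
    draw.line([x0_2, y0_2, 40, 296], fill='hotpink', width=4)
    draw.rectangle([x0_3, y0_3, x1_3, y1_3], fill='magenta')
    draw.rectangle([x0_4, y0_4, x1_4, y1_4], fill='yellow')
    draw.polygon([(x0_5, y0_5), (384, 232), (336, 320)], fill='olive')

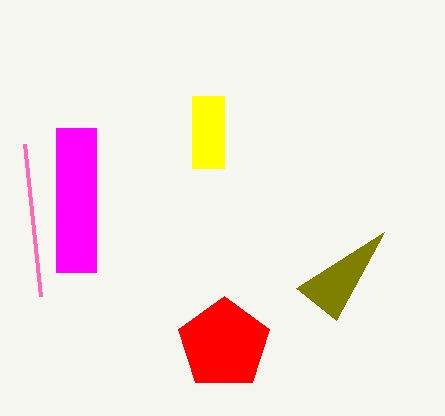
cx_1 = 224, cy_1 = 344, r_1 = 48, x0_2 = 24, y0_2 = 144, x0_3 = 56, y0_3 = 128, x1_3 = 96, y1_3 = 272, x0_4 = 192, y0_4 = 96, x1_4 = 224, y1_4 = 168, x0_5 = 296, y0_5 = 288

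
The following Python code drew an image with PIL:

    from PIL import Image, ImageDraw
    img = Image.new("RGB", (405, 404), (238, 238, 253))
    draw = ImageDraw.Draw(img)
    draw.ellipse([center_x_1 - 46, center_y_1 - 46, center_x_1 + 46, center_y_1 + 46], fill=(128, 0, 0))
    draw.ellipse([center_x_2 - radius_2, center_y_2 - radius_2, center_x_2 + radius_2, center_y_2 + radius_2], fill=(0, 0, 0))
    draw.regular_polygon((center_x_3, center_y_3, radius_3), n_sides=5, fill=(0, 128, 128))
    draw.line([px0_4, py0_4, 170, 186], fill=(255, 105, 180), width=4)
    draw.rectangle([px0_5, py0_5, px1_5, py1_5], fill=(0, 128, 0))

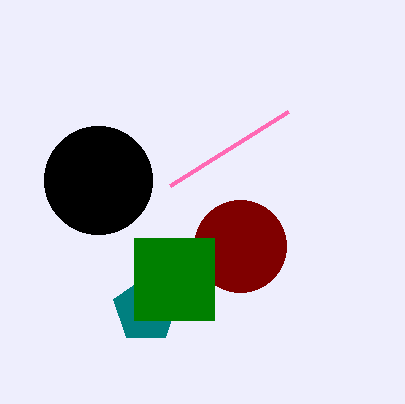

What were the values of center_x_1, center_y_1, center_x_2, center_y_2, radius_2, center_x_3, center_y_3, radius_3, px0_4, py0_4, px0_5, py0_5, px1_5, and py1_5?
center_x_1 = 240, center_y_1 = 246, center_x_2 = 98, center_y_2 = 180, radius_2 = 54, center_x_3 = 146, center_y_3 = 310, radius_3 = 34, px0_4 = 288, py0_4 = 112, px0_5 = 134, py0_5 = 238, px1_5 = 214, py1_5 = 320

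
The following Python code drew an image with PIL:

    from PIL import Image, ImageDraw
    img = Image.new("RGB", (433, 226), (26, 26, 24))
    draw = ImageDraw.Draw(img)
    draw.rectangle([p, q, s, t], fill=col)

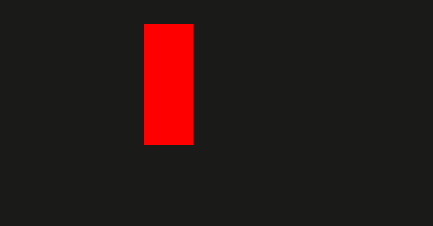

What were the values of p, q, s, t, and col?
p = 144
q = 24
s = 192
t = 144
col = 'red'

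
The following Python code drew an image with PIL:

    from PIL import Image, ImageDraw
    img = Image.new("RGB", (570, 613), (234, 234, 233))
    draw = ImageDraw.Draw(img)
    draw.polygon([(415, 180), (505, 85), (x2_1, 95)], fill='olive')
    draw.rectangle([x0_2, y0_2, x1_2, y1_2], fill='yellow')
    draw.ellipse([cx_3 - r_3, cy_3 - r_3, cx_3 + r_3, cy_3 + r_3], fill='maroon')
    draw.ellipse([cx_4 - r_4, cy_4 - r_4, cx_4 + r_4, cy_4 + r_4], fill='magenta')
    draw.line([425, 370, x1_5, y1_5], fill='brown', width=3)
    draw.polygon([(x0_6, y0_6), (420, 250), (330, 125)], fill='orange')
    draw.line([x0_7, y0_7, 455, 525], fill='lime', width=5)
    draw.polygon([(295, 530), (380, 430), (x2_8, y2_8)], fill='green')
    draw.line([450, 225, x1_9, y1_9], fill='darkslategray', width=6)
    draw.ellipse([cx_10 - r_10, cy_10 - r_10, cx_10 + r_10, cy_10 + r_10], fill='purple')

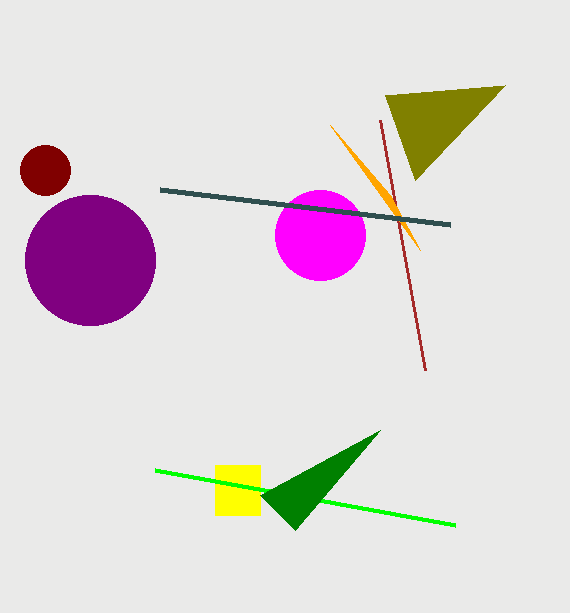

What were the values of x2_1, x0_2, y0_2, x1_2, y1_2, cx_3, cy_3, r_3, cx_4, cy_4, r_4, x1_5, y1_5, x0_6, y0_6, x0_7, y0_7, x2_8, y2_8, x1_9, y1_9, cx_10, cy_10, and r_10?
x2_1 = 385
x0_2 = 215
y0_2 = 465
x1_2 = 260
y1_2 = 515
cx_3 = 45
cy_3 = 170
r_3 = 25
cx_4 = 320
cy_4 = 235
r_4 = 45
x1_5 = 380
y1_5 = 120
x0_6 = 390
y0_6 = 195
x0_7 = 155
y0_7 = 470
x2_8 = 260
y2_8 = 495
x1_9 = 160
y1_9 = 190
cx_10 = 90
cy_10 = 260
r_10 = 65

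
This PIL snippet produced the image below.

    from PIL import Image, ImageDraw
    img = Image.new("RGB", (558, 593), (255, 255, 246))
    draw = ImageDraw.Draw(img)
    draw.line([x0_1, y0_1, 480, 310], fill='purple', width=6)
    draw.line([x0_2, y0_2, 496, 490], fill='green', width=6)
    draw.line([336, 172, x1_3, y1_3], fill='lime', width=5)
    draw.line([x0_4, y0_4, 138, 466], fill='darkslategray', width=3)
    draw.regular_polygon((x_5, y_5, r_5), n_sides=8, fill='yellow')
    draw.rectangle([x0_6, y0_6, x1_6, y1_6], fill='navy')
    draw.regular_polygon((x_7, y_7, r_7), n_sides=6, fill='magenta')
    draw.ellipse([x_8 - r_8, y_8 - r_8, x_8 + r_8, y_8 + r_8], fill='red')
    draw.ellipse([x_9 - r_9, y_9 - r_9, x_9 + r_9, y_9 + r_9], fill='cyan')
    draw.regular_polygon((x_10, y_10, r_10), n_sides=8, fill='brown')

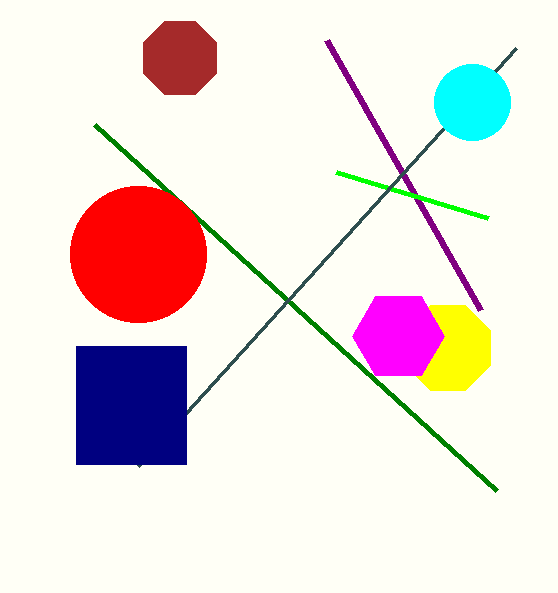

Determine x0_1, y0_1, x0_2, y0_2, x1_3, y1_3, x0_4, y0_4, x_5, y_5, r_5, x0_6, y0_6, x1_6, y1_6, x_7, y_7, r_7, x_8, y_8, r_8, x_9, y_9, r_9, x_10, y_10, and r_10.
x0_1 = 326; y0_1 = 40; x0_2 = 94; y0_2 = 124; x1_3 = 488; y1_3 = 218; x0_4 = 516; y0_4 = 48; x_5 = 448; y_5 = 348; r_5 = 46; x0_6 = 76; y0_6 = 346; x1_6 = 186; y1_6 = 464; x_7 = 398; y_7 = 336; r_7 = 46; x_8 = 138; y_8 = 254; r_8 = 68; x_9 = 472; y_9 = 102; r_9 = 38; x_10 = 180; y_10 = 58; r_10 = 40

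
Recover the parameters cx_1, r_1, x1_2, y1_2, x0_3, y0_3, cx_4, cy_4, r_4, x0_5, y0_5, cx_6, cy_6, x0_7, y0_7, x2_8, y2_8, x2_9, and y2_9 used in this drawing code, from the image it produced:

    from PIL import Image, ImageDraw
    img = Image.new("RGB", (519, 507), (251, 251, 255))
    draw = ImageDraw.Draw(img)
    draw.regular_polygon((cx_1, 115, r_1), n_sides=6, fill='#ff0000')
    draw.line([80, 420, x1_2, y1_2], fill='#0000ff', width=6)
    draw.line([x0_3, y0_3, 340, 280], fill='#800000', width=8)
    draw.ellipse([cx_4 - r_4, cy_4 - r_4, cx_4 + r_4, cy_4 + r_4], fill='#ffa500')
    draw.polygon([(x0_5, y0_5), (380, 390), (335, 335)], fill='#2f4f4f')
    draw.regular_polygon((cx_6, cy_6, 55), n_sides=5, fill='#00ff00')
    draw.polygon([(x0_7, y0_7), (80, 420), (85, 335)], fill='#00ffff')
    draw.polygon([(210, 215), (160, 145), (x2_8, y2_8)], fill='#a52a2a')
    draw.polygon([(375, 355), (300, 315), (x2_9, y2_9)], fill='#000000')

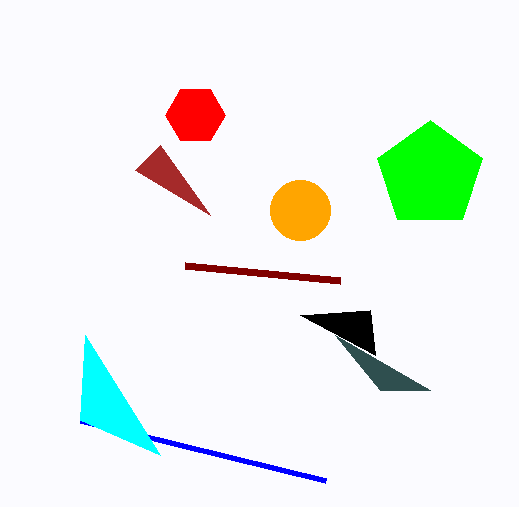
cx_1 = 195
r_1 = 30
x1_2 = 325
y1_2 = 480
x0_3 = 185
y0_3 = 265
cx_4 = 300
cy_4 = 210
r_4 = 30
x0_5 = 430
y0_5 = 390
cx_6 = 430
cy_6 = 175
x0_7 = 160
y0_7 = 455
x2_8 = 135
y2_8 = 170
x2_9 = 370
y2_9 = 310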